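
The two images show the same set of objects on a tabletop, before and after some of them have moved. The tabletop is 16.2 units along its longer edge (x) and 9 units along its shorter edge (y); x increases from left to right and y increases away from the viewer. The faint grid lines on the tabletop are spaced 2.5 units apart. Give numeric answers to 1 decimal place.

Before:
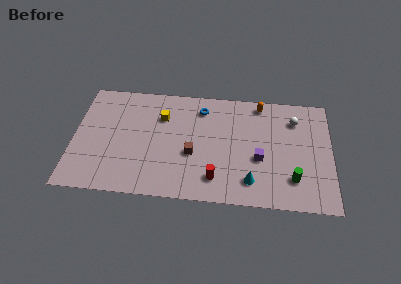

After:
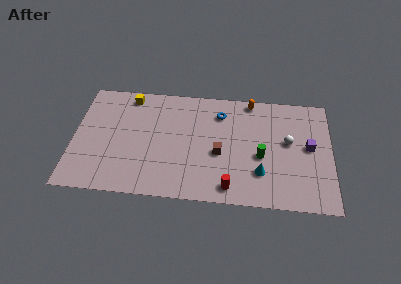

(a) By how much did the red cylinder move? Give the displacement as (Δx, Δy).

(0.9, -0.6)

The red cylinder started near (9.0, 1.8) and ended near (9.9, 1.2).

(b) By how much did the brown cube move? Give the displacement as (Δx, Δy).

(1.7, 0.2)

The brown cube was at about (7.5, 3.6) and moved to about (9.2, 3.8).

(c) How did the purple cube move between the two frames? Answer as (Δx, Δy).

(3.1, 1.2)

The purple cube started near (11.7, 3.6) and ended near (14.8, 4.8).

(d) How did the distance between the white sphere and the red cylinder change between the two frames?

-1.8

Before: roughly 7.1 units apart; after: 5.3. That's 1.8 units closer together.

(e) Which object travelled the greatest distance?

the purple cube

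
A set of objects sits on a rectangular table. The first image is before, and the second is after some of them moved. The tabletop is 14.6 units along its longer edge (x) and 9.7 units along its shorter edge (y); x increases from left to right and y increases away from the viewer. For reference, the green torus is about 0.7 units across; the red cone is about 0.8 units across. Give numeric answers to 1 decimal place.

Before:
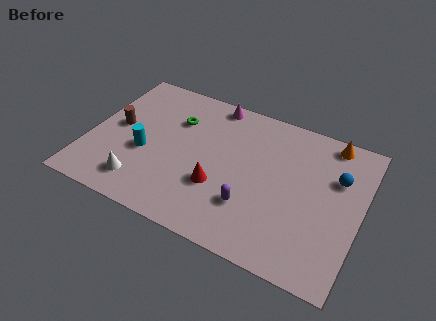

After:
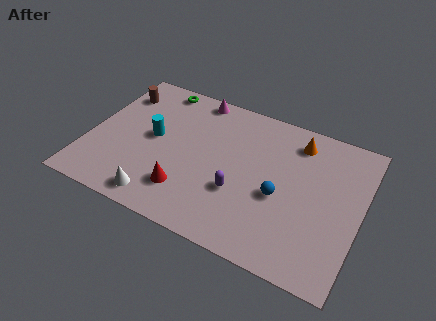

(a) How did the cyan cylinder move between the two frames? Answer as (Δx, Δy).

(0.3, 1.2)

The cyan cylinder started near (3.1, 3.9) and ended near (3.4, 5.1).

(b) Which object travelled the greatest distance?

the blue sphere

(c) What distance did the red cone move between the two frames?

1.9

The red cone was near (7.2, 3.3) before and (5.6, 2.3) after, so it travelled √(1.6² + 1.0²) ≈ 1.9 units.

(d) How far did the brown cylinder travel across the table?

2.4

The brown cylinder was near (1.4, 5.1) before and (1.1, 7.5) after, so it travelled √(0.3² + 2.4²) ≈ 2.4 units.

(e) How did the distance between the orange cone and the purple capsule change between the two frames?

-1.6

They were about 6.9 units apart before and 5.3 after — 1.6 units closer together.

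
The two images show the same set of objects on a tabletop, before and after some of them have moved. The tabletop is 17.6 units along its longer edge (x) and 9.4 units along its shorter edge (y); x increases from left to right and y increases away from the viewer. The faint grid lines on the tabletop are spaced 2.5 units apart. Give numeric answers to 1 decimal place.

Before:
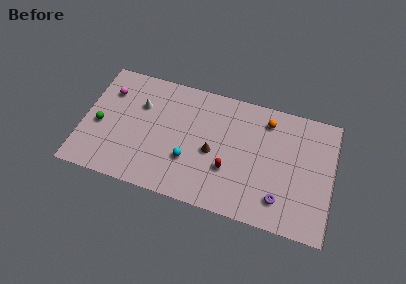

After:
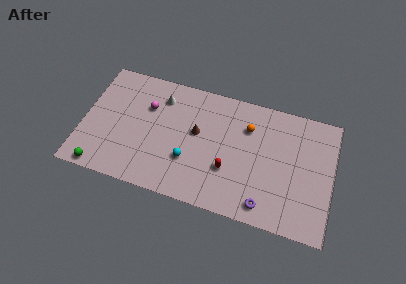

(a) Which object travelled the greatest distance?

the green sphere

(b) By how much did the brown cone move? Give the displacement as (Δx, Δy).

(-1.2, 1.2)

The brown cone was at about (9.2, 4.2) and moved to about (8.0, 5.4).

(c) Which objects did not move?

the cyan sphere and the red capsule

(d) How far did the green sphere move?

3.3

The green sphere moved from about (1.2, 4.1) to (1.6, 0.8), a distance of √(0.4² + 3.3²) ≈ 3.3.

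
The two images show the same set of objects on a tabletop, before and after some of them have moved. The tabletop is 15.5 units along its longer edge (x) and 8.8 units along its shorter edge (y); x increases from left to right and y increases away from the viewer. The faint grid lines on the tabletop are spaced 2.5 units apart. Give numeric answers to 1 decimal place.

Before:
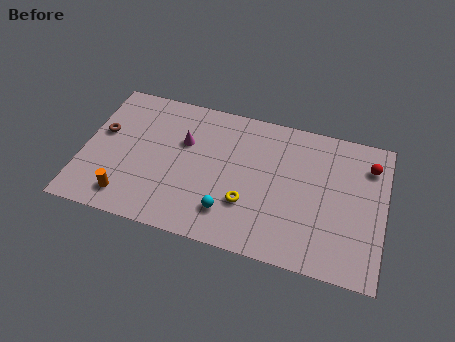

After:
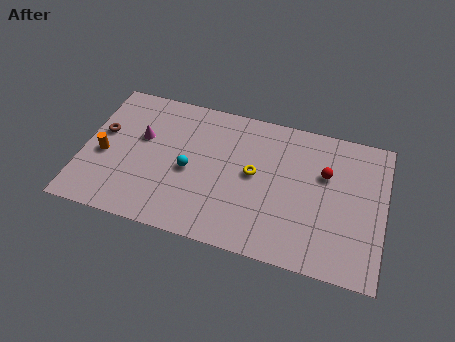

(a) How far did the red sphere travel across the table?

2.5

The red sphere moved from about (14.6, 6.8) to (12.4, 5.7), a distance of √(2.2² + 1.1²) ≈ 2.5.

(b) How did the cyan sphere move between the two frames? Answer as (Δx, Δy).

(-2.2, 2.0)

The cyan sphere was at about (7.7, 2.0) and moved to about (5.5, 4.0).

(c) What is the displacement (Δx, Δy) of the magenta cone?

(-2.2, -0.3)

The magenta cone started near (5.1, 5.7) and ended near (2.9, 5.4).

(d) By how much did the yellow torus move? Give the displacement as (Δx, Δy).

(0.2, 1.9)

The yellow torus started near (8.6, 2.8) and ended near (8.8, 4.7).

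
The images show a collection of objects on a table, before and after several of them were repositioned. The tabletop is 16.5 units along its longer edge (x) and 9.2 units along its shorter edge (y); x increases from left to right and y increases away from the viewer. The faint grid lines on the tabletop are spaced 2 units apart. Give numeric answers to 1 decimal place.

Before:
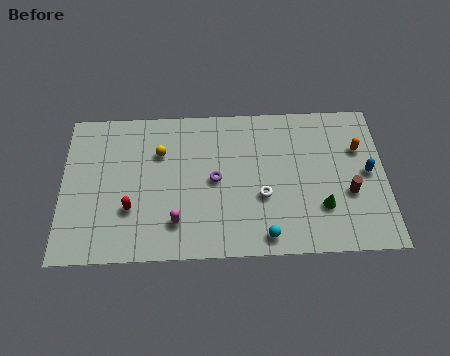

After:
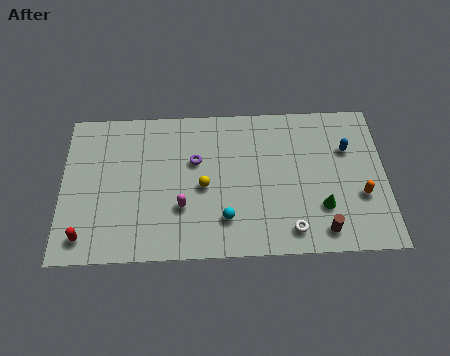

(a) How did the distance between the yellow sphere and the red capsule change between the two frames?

+2.9

Before: roughly 3.7 units apart; after: 6.6. That's 2.9 units further apart.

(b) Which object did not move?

the green cone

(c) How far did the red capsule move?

2.8

The red capsule moved from about (3.5, 3.0) to (1.2, 1.4), a distance of √(2.3² + 1.6²) ≈ 2.8.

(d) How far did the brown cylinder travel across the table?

2.6

The brown cylinder was near (14.6, 3.5) before and (13.2, 1.3) after, so it travelled √(1.4² + 2.2²) ≈ 2.6 units.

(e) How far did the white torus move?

2.5

From (10.2, 3.5) to (11.6, 1.4), the white torus covered √(1.4² + 2.1²) ≈ 2.5 units.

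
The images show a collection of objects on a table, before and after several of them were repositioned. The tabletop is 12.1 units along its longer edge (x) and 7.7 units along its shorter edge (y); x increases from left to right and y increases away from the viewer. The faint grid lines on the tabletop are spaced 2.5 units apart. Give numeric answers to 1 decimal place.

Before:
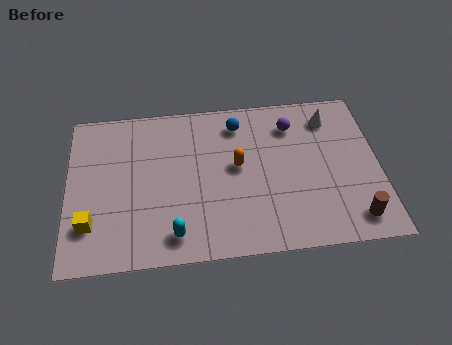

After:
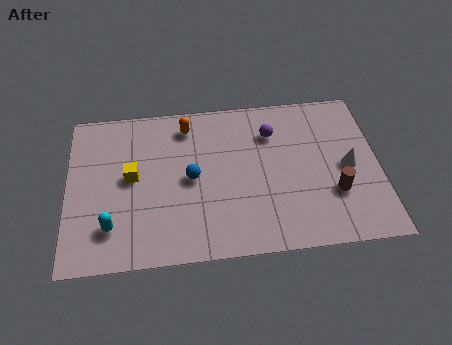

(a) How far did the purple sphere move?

0.9

The purple sphere was near (8.8, 6.0) before and (8.0, 5.7) after, so it travelled √(0.8² + 0.3²) ≈ 0.9 units.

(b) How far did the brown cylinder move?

1.5

From (11.0, 1.2) to (10.3, 2.5), the brown cylinder covered √(0.7² + 1.3²) ≈ 1.5 units.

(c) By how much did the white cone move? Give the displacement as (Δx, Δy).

(0.6, -2.5)

The white cone started near (10.3, 6.2) and ended near (10.9, 3.7).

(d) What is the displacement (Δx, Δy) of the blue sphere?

(-1.9, -2.5)

The blue sphere was at about (6.7, 6.3) and moved to about (4.8, 3.8).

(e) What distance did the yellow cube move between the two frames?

2.6

From (0.9, 2.0) to (2.5, 4.1), the yellow cube covered √(1.6² + 2.1²) ≈ 2.6 units.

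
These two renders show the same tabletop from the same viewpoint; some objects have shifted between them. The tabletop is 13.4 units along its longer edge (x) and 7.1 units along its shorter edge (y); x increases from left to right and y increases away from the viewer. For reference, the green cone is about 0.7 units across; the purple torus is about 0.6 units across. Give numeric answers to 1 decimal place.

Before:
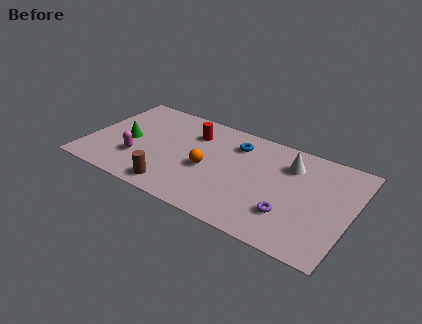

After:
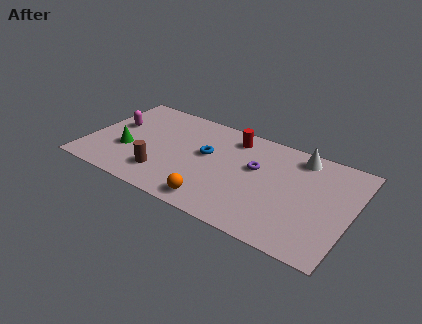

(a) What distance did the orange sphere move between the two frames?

2.2

The orange sphere moved from about (6.2, 3.1) to (6.9, 1.0), a distance of √(0.7² + 2.1²) ≈ 2.2.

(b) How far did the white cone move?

0.9

From (10.1, 5.3) to (10.5, 6.1), the white cone covered √(0.4² + 0.8²) ≈ 0.9 units.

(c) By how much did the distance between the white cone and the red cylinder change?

-1.6

The distance was about 5.0 in the first image and 3.4 in the second, so they moved 1.6 units closer together.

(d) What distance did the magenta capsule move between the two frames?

2.5

The magenta capsule was near (2.7, 2.2) before and (1.2, 4.2) after, so it travelled √(1.5² + 2.0²) ≈ 2.5 units.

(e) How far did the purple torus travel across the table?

3.0

The purple torus moved from about (10.5, 2.0) to (8.5, 4.3), a distance of √(2.0² + 2.3²) ≈ 3.0.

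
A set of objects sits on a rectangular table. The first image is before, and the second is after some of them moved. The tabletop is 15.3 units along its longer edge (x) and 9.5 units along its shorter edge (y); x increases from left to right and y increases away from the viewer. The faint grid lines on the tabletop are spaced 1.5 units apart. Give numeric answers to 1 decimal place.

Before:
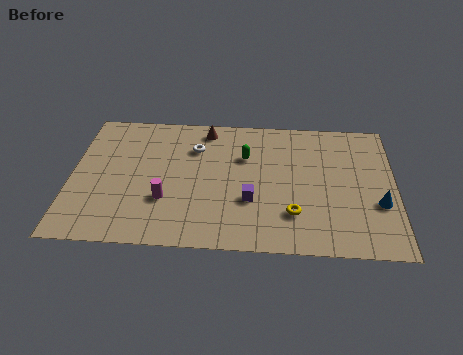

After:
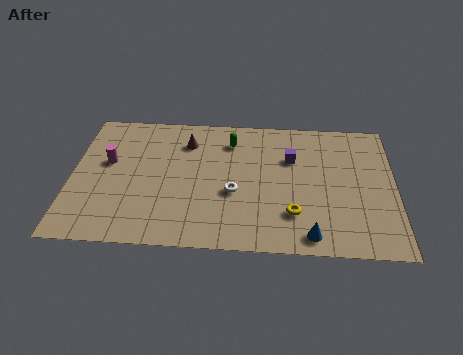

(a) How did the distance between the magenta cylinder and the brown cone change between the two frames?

-1.4

Before: roughly 5.5 units apart; after: 4.1. That's 1.4 units closer together.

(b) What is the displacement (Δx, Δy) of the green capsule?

(-0.7, 1.1)

From the two frames, the green capsule sits at roughly (8.2, 6.4) before and (7.5, 7.5) after.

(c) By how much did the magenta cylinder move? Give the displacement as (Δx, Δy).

(-2.8, 2.5)

From the two frames, the magenta cylinder sits at roughly (4.5, 3.1) before and (1.7, 5.6) after.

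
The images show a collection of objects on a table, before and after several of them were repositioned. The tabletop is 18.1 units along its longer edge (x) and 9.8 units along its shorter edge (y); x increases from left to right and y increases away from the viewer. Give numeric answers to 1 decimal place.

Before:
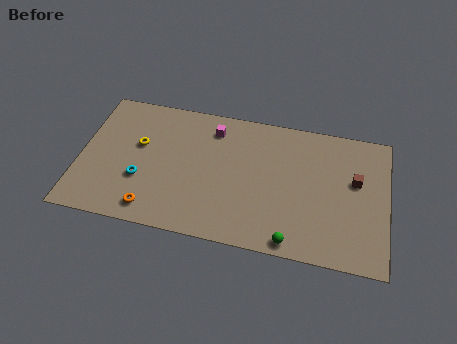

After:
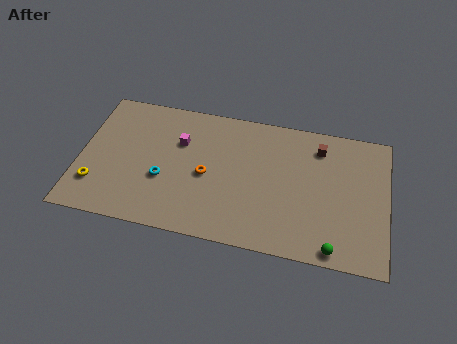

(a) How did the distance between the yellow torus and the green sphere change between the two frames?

+3.5

They were about 10.6 units apart before and 14.1 after — 3.5 units further apart.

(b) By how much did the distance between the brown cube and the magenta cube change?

-0.5

Before: roughly 8.8 units apart; after: 8.3. That's 0.5 units closer together.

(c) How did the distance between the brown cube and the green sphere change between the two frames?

+1.0

Before: roughly 6.1 units apart; after: 7.1. That's 1.0 units further apart.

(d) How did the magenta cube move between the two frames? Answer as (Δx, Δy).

(-1.9, -1.4)

From the two frames, the magenta cube sits at roughly (7.7, 8.0) before and (5.8, 6.6) after.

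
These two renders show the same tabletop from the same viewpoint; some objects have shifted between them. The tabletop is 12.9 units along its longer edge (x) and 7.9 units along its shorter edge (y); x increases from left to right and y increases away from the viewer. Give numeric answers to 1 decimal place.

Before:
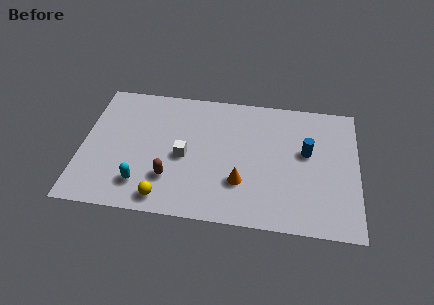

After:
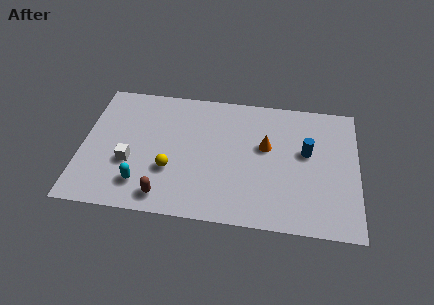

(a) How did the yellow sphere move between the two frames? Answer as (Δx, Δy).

(0.2, 1.7)

From the two frames, the yellow sphere sits at roughly (4.0, 1.0) before and (4.2, 2.7) after.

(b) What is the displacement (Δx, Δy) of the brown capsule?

(-0.2, -1.1)

The brown capsule started near (4.2, 2.2) and ended near (4.0, 1.1).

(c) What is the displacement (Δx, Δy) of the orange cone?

(1.1, 2.3)

The orange cone was at about (7.5, 2.4) and moved to about (8.6, 4.7).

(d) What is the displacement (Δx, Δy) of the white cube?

(-2.5, -0.7)

The white cube was at about (4.8, 3.6) and moved to about (2.3, 2.9).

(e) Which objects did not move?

the cyan capsule and the blue cylinder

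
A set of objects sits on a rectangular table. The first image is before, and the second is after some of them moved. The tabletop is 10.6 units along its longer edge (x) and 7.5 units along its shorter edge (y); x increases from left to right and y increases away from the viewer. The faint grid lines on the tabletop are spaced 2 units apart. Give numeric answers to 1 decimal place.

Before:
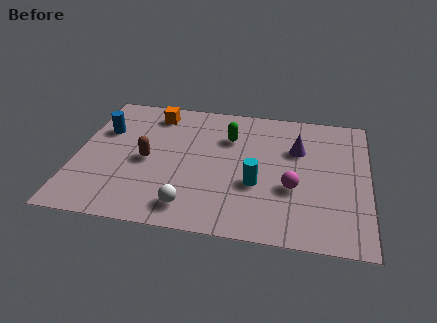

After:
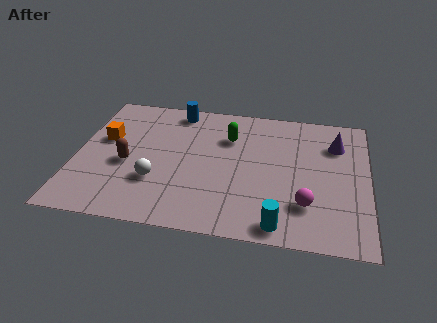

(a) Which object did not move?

the green capsule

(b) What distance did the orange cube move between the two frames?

2.5

From (2.7, 6.3) to (1.0, 4.5), the orange cube covered √(1.7² + 1.8²) ≈ 2.5 units.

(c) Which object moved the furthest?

the blue cylinder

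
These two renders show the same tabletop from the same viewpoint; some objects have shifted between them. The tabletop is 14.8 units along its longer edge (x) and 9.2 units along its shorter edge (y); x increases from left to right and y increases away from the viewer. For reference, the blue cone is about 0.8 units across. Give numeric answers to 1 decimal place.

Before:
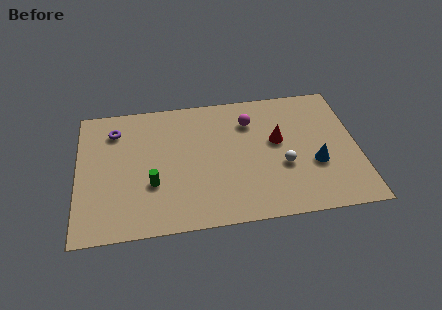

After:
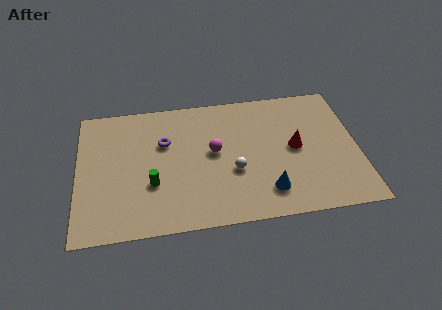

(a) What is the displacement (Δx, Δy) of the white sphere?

(-2.6, 0.0)

The white sphere was at about (10.8, 3.5) and moved to about (8.2, 3.5).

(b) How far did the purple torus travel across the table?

2.9

The purple torus moved from about (2.0, 7.2) to (4.6, 6.0), a distance of √(2.6² + 1.2²) ≈ 2.9.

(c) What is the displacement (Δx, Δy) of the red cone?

(0.9, -0.6)

The red cone was at about (10.6, 5.3) and moved to about (11.5, 4.7).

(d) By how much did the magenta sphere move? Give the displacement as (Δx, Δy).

(-2.0, -1.9)

The magenta sphere was at about (9.2, 6.9) and moved to about (7.2, 5.0).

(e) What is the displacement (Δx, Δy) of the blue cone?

(-2.6, -1.5)

From the two frames, the blue cone sits at roughly (12.5, 3.4) before and (9.9, 1.9) after.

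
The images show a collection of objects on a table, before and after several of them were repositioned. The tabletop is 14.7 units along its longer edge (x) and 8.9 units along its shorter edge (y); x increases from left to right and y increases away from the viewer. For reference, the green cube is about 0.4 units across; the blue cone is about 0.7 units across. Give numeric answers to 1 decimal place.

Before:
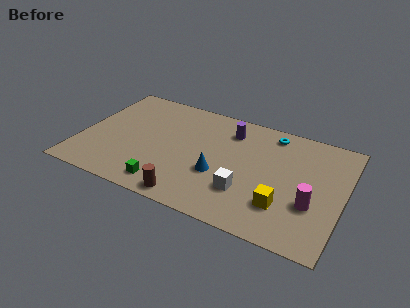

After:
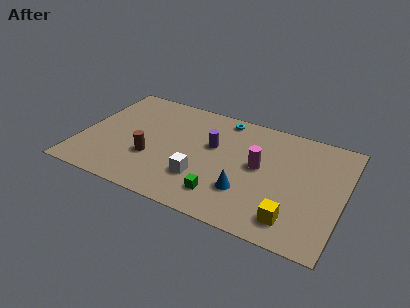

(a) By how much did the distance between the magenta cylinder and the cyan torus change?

-1.4

The distance was about 5.3 in the first image and 3.9 in the second, so they moved 1.4 units closer together.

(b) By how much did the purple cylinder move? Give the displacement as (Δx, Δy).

(-0.8, -1.6)

The purple cylinder started near (8.1, 7.0) and ended near (7.3, 5.4).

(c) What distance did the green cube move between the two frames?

3.1

The green cube was near (5.2, 1.3) before and (8.3, 1.8) after, so it travelled √(3.1² + 0.5²) ≈ 3.1 units.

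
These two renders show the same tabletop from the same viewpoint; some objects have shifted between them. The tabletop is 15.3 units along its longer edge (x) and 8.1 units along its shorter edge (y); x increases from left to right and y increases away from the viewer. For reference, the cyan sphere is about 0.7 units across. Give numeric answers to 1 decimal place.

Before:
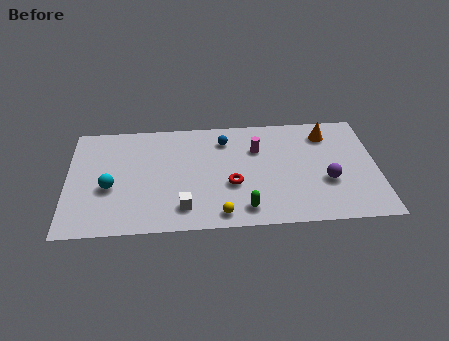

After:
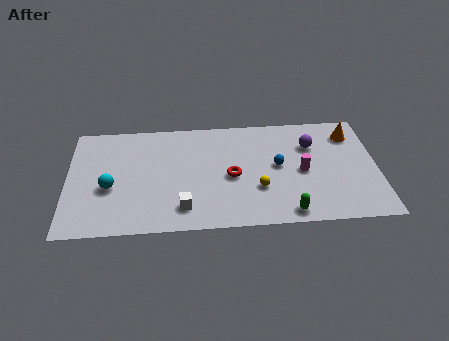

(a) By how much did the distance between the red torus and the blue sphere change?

-0.9

They were about 3.3 units apart before and 2.4 after — 0.9 units closer together.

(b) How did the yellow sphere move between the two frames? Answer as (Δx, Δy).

(1.9, 1.7)

The yellow sphere started near (7.5, 1.0) and ended near (9.4, 2.7).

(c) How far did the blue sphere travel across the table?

3.3

The blue sphere was near (7.8, 6.4) before and (10.4, 4.3) after, so it travelled √(2.6² + 2.1²) ≈ 3.3 units.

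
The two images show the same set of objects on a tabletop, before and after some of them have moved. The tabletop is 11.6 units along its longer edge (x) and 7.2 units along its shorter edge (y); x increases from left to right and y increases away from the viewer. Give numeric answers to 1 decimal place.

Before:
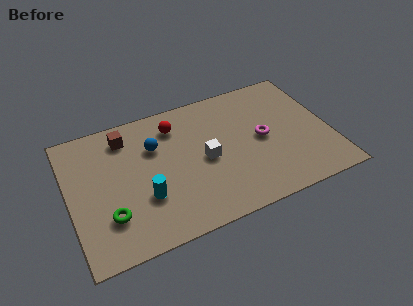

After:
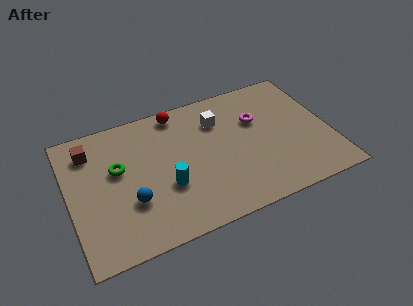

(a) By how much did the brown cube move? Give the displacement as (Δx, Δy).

(-1.6, -0.2)

The brown cube started near (2.7, 5.9) and ended near (1.1, 5.7).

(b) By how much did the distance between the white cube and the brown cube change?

+1.6

Before: roughly 4.1 units apart; after: 5.7. That's 1.6 units further apart.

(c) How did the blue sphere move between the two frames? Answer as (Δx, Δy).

(-1.3, -2.5)

The blue sphere was at about (3.9, 4.9) and moved to about (2.6, 2.4).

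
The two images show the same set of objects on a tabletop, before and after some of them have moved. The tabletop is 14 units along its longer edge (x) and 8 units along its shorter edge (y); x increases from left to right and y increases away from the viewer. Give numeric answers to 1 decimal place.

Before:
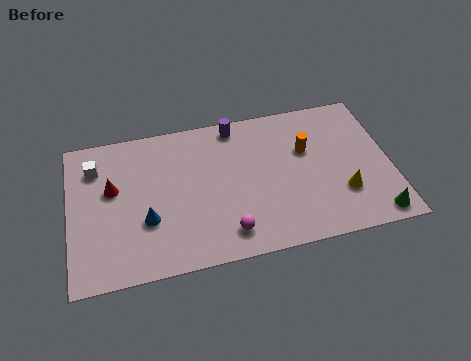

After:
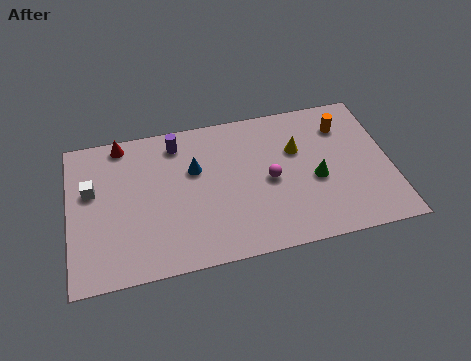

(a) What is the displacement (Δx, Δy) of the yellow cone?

(-1.8, 2.8)

The yellow cone started near (11.8, 2.4) and ended near (10.0, 5.2).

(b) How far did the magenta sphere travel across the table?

3.1

From (6.7, 1.4) to (8.7, 3.8), the magenta sphere covered √(2.0² + 2.4²) ≈ 3.1 units.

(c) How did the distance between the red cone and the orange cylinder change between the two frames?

+1.3

The distance was about 8.5 in the first image and 9.8 in the second, so they moved 1.3 units further apart.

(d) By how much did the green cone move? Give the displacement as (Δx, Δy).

(-2.4, 2.5)

From the two frames, the green cone sits at roughly (13.1, 0.9) before and (10.7, 3.4) after.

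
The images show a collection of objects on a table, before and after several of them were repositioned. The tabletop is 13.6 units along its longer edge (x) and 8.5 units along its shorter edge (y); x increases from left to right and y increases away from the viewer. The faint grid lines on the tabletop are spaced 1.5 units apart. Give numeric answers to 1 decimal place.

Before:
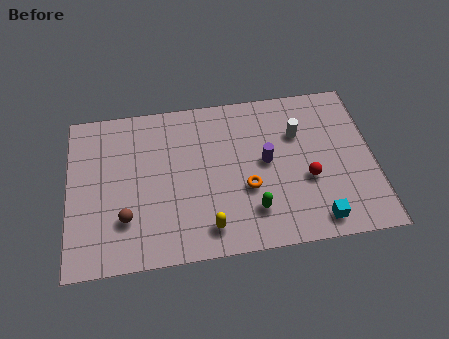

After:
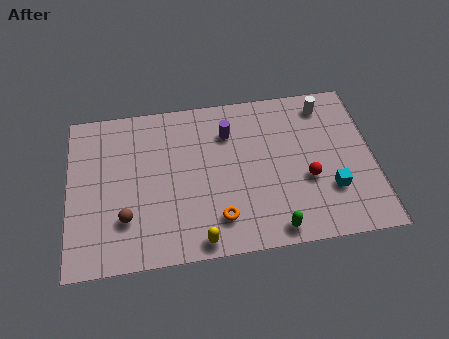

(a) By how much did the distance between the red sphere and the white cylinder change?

+1.5

They were about 2.5 units apart before and 4.0 after — 1.5 units further apart.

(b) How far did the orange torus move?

1.9

The orange torus moved from about (7.9, 3.2) to (6.6, 1.8), a distance of √(1.3² + 1.4²) ≈ 1.9.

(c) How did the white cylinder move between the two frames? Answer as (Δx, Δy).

(1.3, 1.4)

The white cylinder was at about (10.3, 5.8) and moved to about (11.6, 7.2).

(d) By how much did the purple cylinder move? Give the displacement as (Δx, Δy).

(-1.6, 1.8)

From the two frames, the purple cylinder sits at roughly (8.8, 4.5) before and (7.2, 6.3) after.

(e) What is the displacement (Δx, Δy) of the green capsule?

(0.9, -1.1)

From the two frames, the green capsule sits at roughly (8.1, 2.0) before and (9.0, 0.9) after.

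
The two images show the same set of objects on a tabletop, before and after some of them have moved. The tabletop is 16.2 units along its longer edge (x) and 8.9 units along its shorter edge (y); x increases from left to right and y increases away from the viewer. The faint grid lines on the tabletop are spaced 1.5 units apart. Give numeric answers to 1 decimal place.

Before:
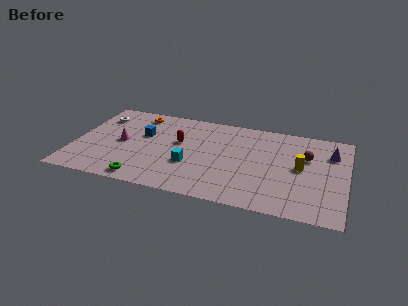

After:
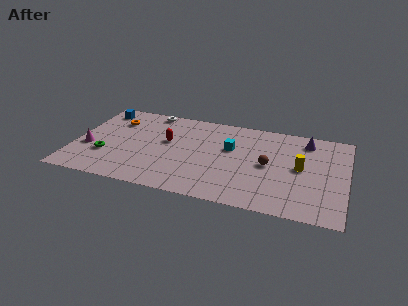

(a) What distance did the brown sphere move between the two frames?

2.6

The brown sphere moved from about (13.8, 5.8) to (11.6, 4.4), a distance of √(2.2² + 1.4²) ≈ 2.6.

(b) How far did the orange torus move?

1.6

The orange torus moved from about (3.5, 7.6) to (2.2, 6.6), a distance of √(1.3² + 1.0²) ≈ 1.6.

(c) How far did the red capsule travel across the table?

0.7

From (6.2, 5.3) to (5.5, 5.2), the red capsule covered √(0.7² + 0.1²) ≈ 0.7 units.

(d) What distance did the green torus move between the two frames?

3.1

From (4.4, 1.0) to (2.0, 2.9), the green torus covered √(2.4² + 1.9²) ≈ 3.1 units.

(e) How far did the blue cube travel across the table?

3.4

From (4.0, 5.5) to (1.2, 7.5), the blue cube covered √(2.8² + 2.0²) ≈ 3.4 units.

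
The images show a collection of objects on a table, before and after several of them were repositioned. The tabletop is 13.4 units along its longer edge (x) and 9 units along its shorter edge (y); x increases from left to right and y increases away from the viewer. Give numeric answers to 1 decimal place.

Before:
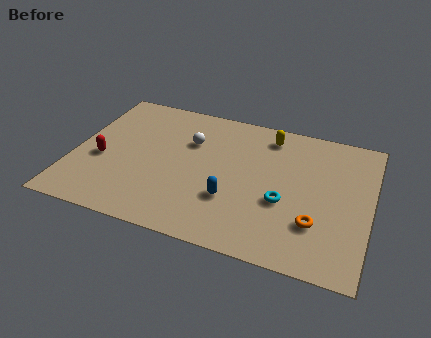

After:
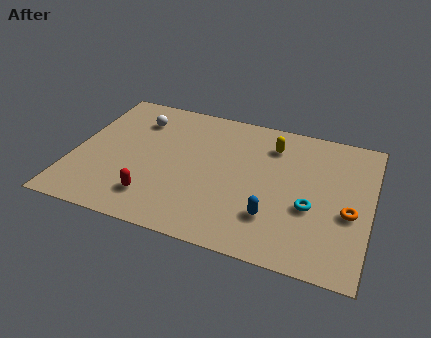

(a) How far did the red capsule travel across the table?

3.2

From (1.3, 3.7) to (3.9, 1.9), the red capsule covered √(2.6² + 1.8²) ≈ 3.2 units.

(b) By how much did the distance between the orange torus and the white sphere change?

+3.5

The distance was about 6.9 in the first image and 10.4 in the second, so they moved 3.5 units further apart.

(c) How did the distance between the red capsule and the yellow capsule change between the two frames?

-1.2

The distance was about 8.3 in the first image and 7.1 in the second, so they moved 1.2 units closer together.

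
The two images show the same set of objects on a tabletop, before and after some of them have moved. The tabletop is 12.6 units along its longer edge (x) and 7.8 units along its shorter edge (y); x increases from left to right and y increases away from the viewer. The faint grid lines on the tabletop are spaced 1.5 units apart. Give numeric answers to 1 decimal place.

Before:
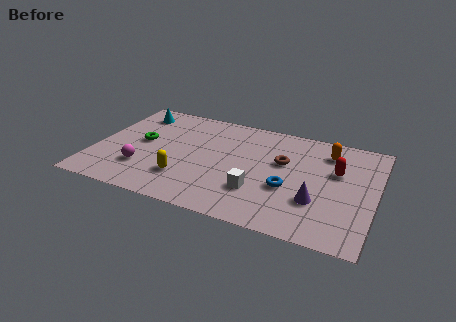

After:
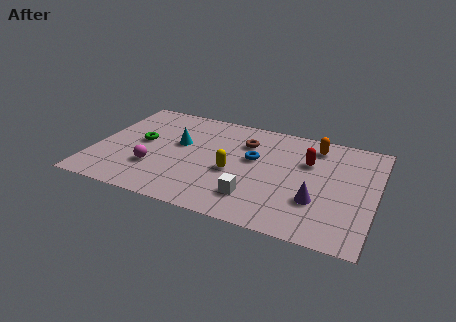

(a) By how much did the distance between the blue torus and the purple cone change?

+2.3

They were about 1.4 units apart before and 3.7 after — 2.3 units further apart.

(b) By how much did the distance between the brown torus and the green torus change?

-1.6

Before: roughly 6.4 units apart; after: 4.8. That's 1.6 units closer together.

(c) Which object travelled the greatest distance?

the cyan cone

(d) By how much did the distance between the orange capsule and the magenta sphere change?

-0.9

The distance was about 8.9 in the first image and 8.0 in the second, so they moved 0.9 units closer together.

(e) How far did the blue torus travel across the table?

2.3

The blue torus was near (8.8, 3.0) before and (7.1, 4.6) after, so it travelled √(1.7² + 1.6²) ≈ 2.3 units.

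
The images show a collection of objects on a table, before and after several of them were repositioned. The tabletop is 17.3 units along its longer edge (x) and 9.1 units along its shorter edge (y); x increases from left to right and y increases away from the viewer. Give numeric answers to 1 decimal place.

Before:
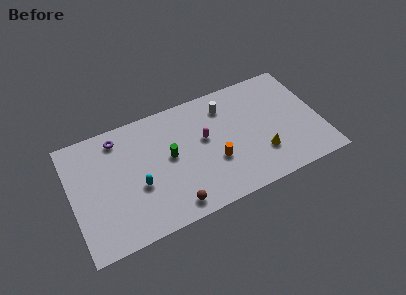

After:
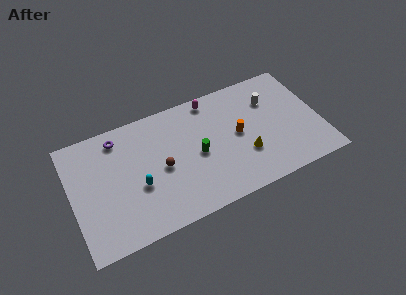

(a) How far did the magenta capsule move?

2.9

The magenta capsule moved from about (9.3, 5.3) to (10.1, 8.1), a distance of √(0.8² + 2.8²) ≈ 2.9.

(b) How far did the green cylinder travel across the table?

2.0

The green cylinder was near (6.8, 4.9) before and (8.7, 4.3) after, so it travelled √(1.9² + 0.6²) ≈ 2.0 units.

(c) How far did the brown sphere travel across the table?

3.1

From (6.6, 1.2) to (6.2, 4.3), the brown sphere covered √(0.4² + 3.1²) ≈ 3.1 units.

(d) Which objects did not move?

the cyan capsule and the purple torus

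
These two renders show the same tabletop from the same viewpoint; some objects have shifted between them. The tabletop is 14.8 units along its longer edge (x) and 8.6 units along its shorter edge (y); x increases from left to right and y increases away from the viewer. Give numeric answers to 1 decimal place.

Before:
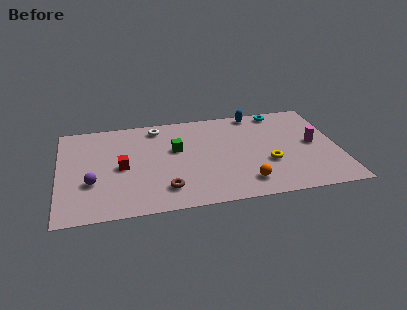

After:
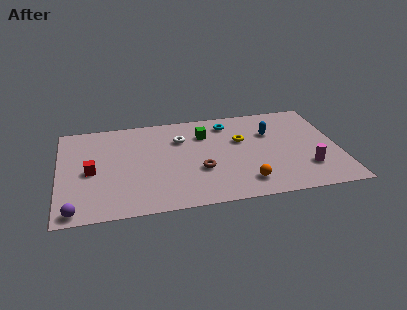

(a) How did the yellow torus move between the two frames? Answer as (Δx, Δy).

(-1.3, 2.3)

The yellow torus was at about (11.0, 3.1) and moved to about (9.7, 5.4).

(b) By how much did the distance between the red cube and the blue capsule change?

+1.6

The distance was about 8.2 in the first image and 9.8 in the second, so they moved 1.6 units further apart.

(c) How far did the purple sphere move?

2.4

The purple sphere moved from about (1.7, 3.0) to (0.8, 0.8), a distance of √(0.9² + 2.2²) ≈ 2.4.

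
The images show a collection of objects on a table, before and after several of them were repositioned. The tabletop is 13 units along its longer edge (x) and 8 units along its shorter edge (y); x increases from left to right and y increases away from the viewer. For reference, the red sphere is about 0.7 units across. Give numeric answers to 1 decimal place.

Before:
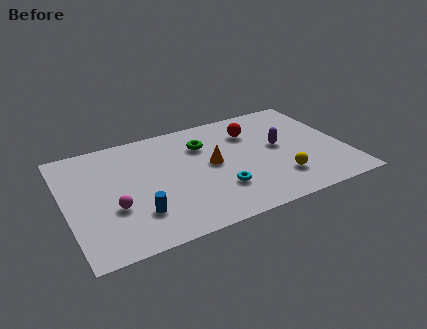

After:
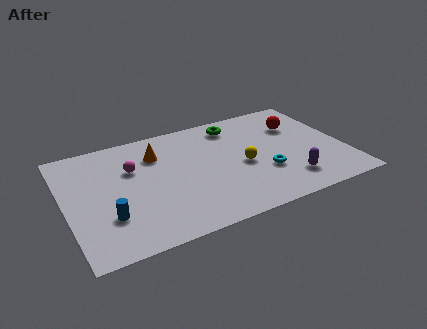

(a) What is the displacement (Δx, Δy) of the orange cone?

(-2.4, 1.7)

The orange cone was at about (6.8, 4.2) and moved to about (4.4, 5.9).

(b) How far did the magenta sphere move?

2.6

From (2.1, 2.9) to (3.2, 5.3), the magenta sphere covered √(1.1² + 2.4²) ≈ 2.6 units.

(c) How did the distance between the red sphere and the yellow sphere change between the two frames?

-0.5

Before: roughly 4.0 units apart; after: 3.5. That's 0.5 units closer together.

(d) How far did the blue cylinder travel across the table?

1.3

The blue cylinder moved from about (3.1, 2.1) to (1.8, 2.4), a distance of √(1.3² + 0.3²) ≈ 1.3.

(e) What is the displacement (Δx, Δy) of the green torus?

(1.6, 0.9)

The green torus started near (6.6, 5.8) and ended near (8.2, 6.7).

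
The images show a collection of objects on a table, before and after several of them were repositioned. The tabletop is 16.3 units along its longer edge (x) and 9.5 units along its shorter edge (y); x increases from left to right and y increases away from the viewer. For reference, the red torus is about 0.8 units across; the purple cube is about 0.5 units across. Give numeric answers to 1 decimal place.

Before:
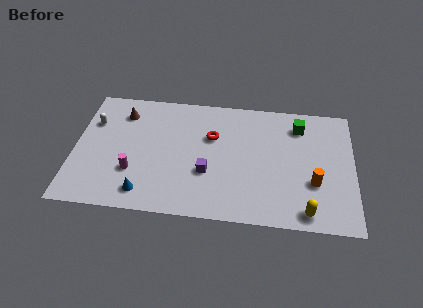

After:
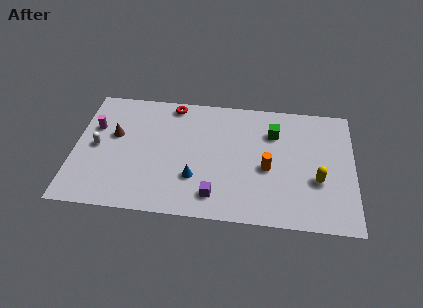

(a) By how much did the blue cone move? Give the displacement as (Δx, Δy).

(2.9, 1.4)

From the two frames, the blue cone sits at roughly (4.2, 1.5) before and (7.1, 2.9) after.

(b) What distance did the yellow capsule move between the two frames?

2.5

The yellow capsule was near (13.6, 1.1) before and (14.2, 3.5) after, so it travelled √(0.6² + 2.4²) ≈ 2.5 units.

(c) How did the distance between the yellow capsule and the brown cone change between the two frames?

-0.5

The distance was about 12.6 in the first image and 12.1 in the second, so they moved 0.5 units closer together.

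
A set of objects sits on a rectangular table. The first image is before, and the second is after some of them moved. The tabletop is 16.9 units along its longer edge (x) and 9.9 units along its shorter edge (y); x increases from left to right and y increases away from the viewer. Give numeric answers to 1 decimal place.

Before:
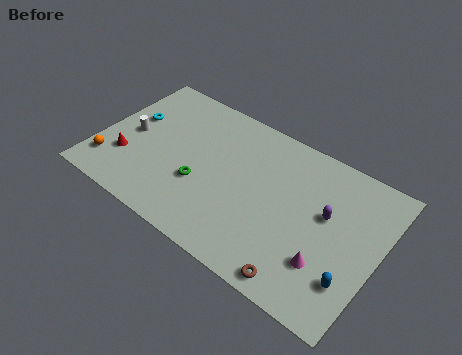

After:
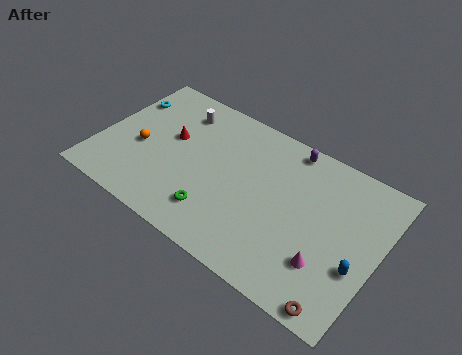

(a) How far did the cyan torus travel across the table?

1.4

The cyan torus was near (1.6, 6.0) before and (0.9, 7.2) after, so it travelled √(0.7² + 1.2²) ≈ 1.4 units.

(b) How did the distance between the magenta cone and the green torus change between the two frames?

-1.2

The distance was about 7.8 in the first image and 6.6 in the second, so they moved 1.2 units closer together.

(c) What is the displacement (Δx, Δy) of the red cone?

(2.2, 2.8)

From the two frames, the red cone sits at roughly (1.9, 3.0) before and (4.1, 5.8) after.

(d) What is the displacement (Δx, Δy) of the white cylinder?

(2.4, 3.1)

The white cylinder started near (1.8, 4.8) and ended near (4.2, 7.9).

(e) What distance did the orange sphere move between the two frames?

2.6

The orange sphere was near (1.0, 2.1) before and (2.5, 4.2) after, so it travelled √(1.5² + 2.1²) ≈ 2.6 units.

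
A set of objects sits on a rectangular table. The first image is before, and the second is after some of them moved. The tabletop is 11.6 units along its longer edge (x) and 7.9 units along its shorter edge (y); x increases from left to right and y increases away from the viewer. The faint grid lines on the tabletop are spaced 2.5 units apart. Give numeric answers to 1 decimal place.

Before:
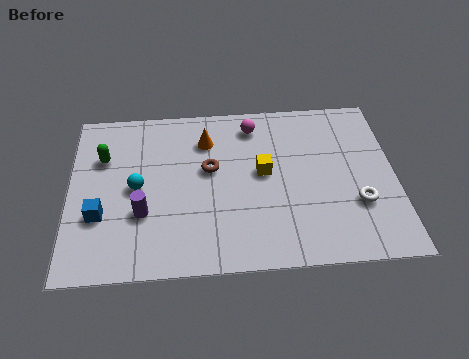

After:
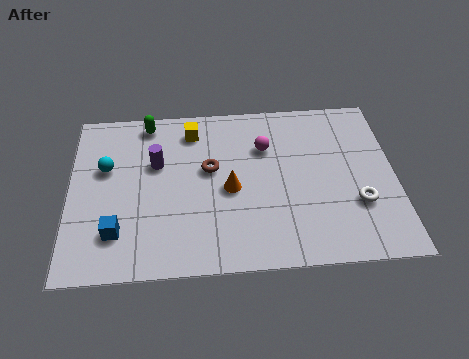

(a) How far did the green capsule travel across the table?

2.3

The green capsule was near (1.2, 5.4) before and (2.8, 7.0) after, so it travelled √(1.6² + 1.6²) ≈ 2.3 units.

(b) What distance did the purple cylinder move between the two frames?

2.4

From (2.6, 2.7) to (3.1, 5.0), the purple cylinder covered √(0.5² + 2.3²) ≈ 2.4 units.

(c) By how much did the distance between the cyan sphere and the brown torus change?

+1.0

They were about 2.7 units apart before and 3.7 after — 1.0 units further apart.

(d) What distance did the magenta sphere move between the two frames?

1.2

The magenta sphere moved from about (6.6, 6.6) to (7.0, 5.5), a distance of √(0.4² + 1.1²) ≈ 1.2.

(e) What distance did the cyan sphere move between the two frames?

1.5

The cyan sphere was near (2.4, 3.9) before and (1.3, 4.9) after, so it travelled √(1.1² + 1.0²) ≈ 1.5 units.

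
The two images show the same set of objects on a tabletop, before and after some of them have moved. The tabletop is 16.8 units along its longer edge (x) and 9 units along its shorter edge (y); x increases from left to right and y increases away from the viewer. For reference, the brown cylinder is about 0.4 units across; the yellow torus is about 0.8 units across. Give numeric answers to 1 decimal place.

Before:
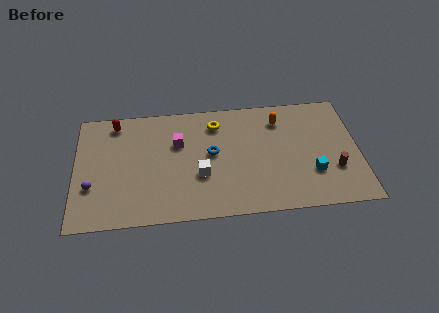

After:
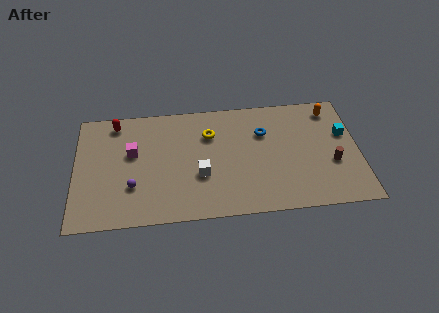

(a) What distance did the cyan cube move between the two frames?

3.4

The cyan cube moved from about (14.0, 2.8) to (16.0, 5.6), a distance of √(2.0² + 2.8²) ≈ 3.4.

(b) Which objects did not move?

the red capsule and the white cube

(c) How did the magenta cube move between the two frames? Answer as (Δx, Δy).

(-2.7, -0.5)

The magenta cube started near (6.1, 5.9) and ended near (3.4, 5.4).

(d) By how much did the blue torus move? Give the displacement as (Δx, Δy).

(3.1, 1.3)

The blue torus started near (8.1, 4.9) and ended near (11.2, 6.2).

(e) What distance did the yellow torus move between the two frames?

0.9

From (8.4, 7.2) to (8.0, 6.4), the yellow torus covered √(0.4² + 0.8²) ≈ 0.9 units.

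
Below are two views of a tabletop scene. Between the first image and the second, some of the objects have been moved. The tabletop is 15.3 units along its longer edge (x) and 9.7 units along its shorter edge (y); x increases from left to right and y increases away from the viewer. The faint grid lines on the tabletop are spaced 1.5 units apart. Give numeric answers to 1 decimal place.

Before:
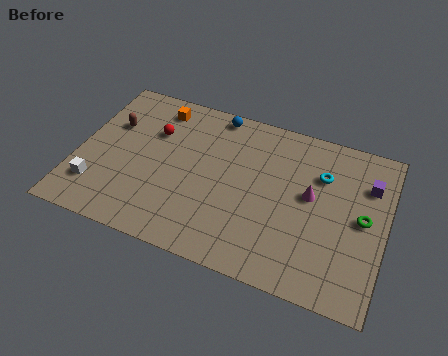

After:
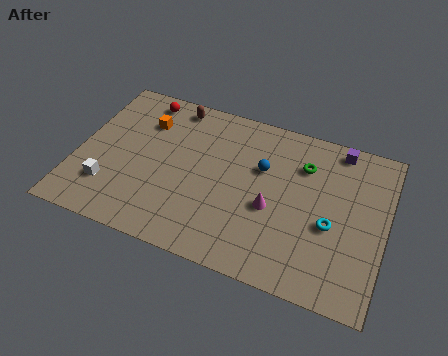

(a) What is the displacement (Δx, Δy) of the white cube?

(0.6, 0.2)

The white cube was at about (1.2, 2.3) and moved to about (1.8, 2.5).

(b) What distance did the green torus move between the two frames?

3.8

The green torus moved from about (14.2, 4.9) to (11.1, 7.1), a distance of √(3.1² + 2.2²) ≈ 3.8.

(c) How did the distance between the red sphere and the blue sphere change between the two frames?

+3.1

They were about 3.6 units apart before and 6.7 after — 3.1 units further apart.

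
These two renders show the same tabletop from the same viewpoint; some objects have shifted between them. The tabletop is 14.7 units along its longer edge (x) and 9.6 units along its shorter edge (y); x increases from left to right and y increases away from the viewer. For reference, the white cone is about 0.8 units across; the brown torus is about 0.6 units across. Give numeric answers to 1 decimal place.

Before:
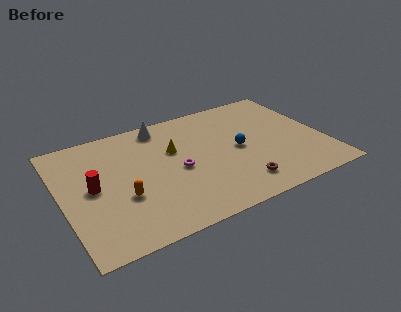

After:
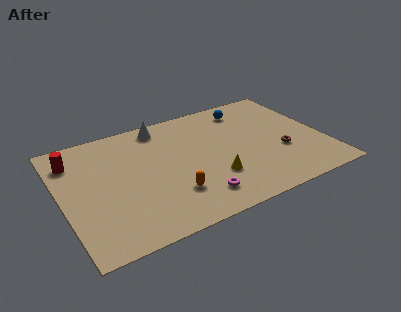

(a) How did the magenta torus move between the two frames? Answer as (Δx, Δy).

(0.7, -2.6)

The magenta torus was at about (6.4, 4.4) and moved to about (7.1, 1.8).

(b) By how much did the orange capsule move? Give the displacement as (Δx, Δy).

(2.6, -0.9)

From the two frames, the orange capsule sits at roughly (3.2, 3.5) before and (5.8, 2.6) after.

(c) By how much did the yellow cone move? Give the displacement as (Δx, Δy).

(1.8, -3.2)

From the two frames, the yellow cone sits at roughly (6.4, 6.1) before and (8.2, 2.9) after.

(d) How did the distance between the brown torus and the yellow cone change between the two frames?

-1.3

The distance was about 5.3 in the first image and 4.0 in the second, so they moved 1.3 units closer together.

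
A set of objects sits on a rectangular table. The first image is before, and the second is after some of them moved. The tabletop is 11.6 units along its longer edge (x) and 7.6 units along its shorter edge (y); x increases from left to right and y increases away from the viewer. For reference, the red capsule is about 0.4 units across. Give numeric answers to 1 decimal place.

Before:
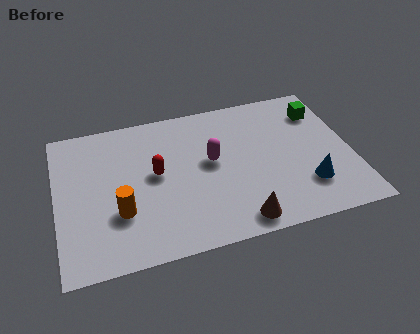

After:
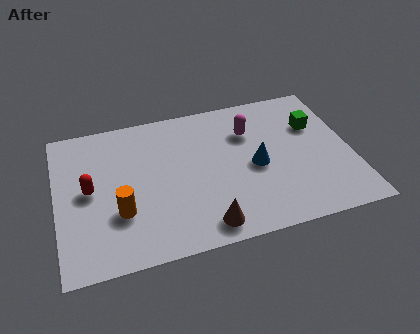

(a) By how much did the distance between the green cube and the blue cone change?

-0.9

They were about 3.9 units apart before and 3.0 after — 0.9 units closer together.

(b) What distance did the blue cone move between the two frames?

2.4

The blue cone moved from about (9.7, 2.0) to (7.8, 3.5), a distance of √(1.9² + 1.5²) ≈ 2.4.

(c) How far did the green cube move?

0.8

The green cube was near (10.6, 5.8) before and (10.3, 5.1) after, so it travelled √(0.3² + 0.7²) ≈ 0.8 units.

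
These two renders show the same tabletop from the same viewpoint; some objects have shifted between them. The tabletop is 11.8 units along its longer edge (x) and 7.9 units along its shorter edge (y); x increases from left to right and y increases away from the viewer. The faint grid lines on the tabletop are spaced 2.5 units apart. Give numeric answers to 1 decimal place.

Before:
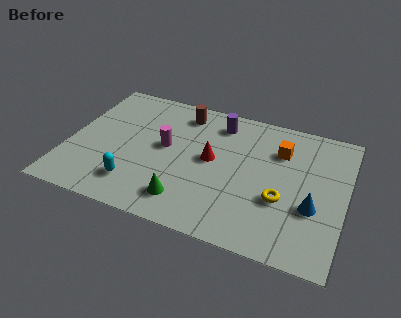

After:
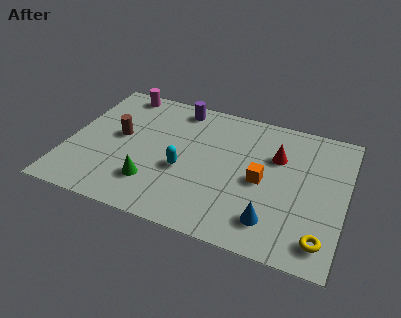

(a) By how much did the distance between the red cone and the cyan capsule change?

+0.4

The distance was about 3.9 in the first image and 4.3 in the second, so they moved 0.4 units further apart.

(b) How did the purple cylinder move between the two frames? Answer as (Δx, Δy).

(-1.8, 0.4)

The purple cylinder was at about (6.2, 6.5) and moved to about (4.4, 6.9).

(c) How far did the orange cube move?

2.1

The orange cube was near (8.9, 5.7) before and (8.3, 3.7) after, so it travelled √(0.6² + 2.0²) ≈ 2.1 units.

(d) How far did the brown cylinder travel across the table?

3.4

From (4.6, 6.6) to (2.1, 4.3), the brown cylinder covered √(2.5² + 2.3²) ≈ 3.4 units.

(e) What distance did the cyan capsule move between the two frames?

2.4

From (3.1, 1.7) to (5.0, 3.2), the cyan capsule covered √(1.9² + 1.5²) ≈ 2.4 units.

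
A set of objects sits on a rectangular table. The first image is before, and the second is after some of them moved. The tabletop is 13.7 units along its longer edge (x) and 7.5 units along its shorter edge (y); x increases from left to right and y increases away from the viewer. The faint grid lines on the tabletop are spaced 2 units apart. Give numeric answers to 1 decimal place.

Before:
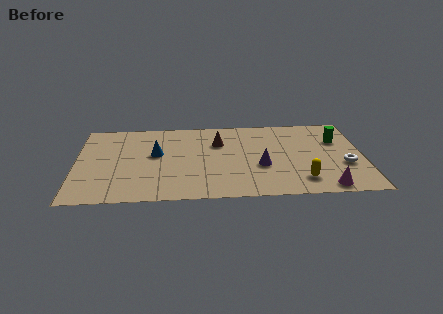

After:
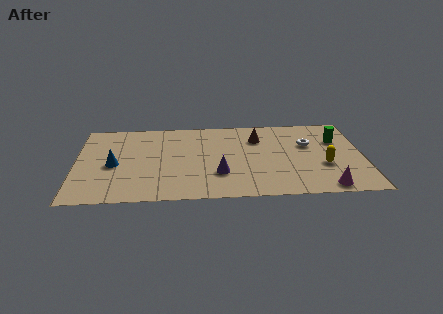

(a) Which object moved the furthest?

the white torus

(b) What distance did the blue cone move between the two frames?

2.2

The blue cone was near (3.8, 4.3) before and (1.8, 3.4) after, so it travelled √(2.0² + 0.9²) ≈ 2.2 units.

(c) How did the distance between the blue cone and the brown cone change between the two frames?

+4.1

They were about 3.1 units apart before and 7.2 after — 4.1 units further apart.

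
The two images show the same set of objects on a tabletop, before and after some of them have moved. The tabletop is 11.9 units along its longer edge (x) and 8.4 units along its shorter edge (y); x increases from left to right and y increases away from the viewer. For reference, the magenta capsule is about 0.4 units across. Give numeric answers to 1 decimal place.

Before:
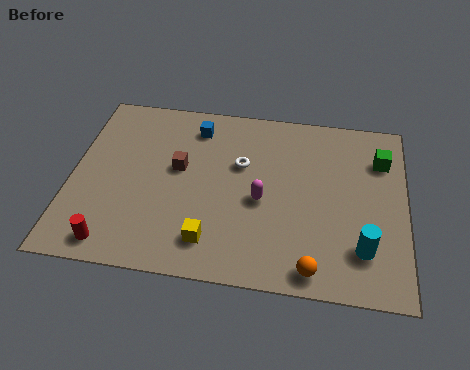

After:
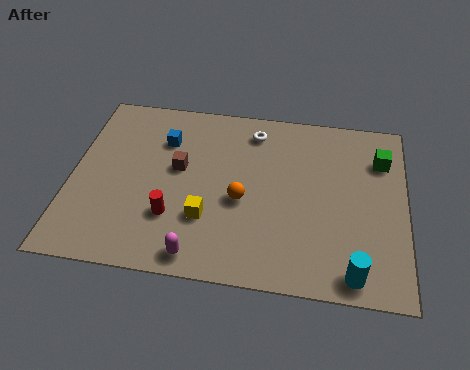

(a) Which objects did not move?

the green cube and the brown cube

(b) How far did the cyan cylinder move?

1.1

The cyan cylinder was near (10.4, 2.0) before and (10.1, 0.9) after, so it travelled √(0.3² + 1.1²) ≈ 1.1 units.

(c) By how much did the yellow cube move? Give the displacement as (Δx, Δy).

(-0.2, 1.0)

The yellow cube started near (5.1, 1.6) and ended near (4.9, 2.6).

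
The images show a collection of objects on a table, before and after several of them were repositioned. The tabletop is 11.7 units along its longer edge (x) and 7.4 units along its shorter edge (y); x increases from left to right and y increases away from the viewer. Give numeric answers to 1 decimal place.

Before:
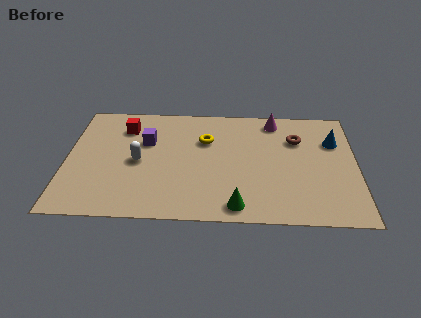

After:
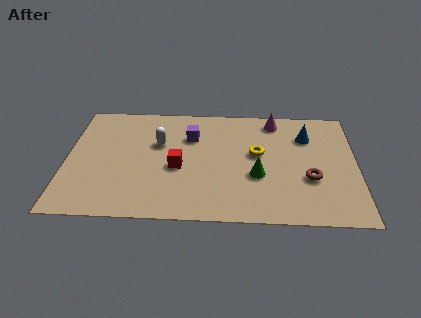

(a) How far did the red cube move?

3.3

The red cube moved from about (2.3, 5.7) to (4.5, 3.2), a distance of √(2.2² + 2.5²) ≈ 3.3.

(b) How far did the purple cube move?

1.8

The purple cube was near (3.2, 4.8) before and (5.0, 5.2) after, so it travelled √(1.8² + 0.4²) ≈ 1.8 units.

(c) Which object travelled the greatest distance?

the red cube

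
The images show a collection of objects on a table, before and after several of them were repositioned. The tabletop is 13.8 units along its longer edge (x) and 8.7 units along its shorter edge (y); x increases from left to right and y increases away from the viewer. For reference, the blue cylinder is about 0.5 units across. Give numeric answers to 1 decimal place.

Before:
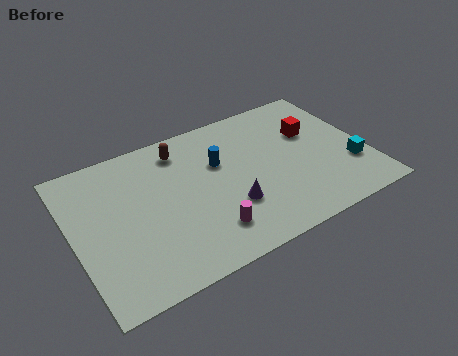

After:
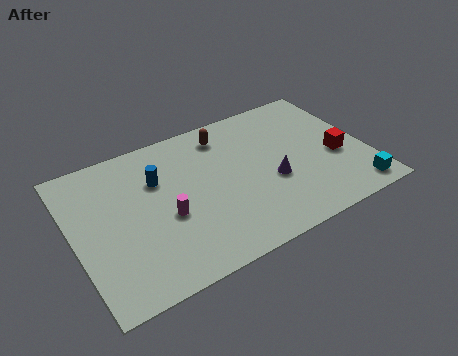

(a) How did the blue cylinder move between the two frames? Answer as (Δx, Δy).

(-2.9, 0.3)

The blue cylinder was at about (7.0, 5.6) and moved to about (4.1, 5.9).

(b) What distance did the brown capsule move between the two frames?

2.1

From (5.4, 7.2) to (7.5, 7.2), the brown capsule covered √(2.1² + 0.0²) ≈ 2.1 units.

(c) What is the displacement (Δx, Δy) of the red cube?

(0.9, -2.0)

From the two frames, the red cube sits at roughly (11.5, 5.6) before and (12.4, 3.6) after.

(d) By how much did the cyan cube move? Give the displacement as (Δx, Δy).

(-0.1, -1.6)

The cyan cube started near (12.9, 2.7) and ended near (12.8, 1.1).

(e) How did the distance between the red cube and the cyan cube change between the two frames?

-0.7

The distance was about 3.2 in the first image and 2.5 in the second, so they moved 0.7 units closer together.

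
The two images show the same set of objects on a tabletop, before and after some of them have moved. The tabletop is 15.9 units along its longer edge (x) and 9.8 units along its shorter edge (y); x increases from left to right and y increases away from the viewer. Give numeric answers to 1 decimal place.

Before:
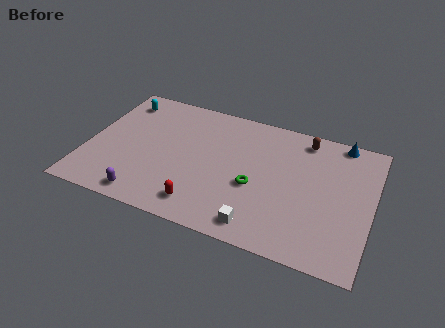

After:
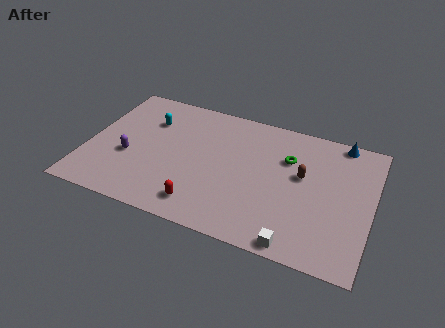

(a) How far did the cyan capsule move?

2.1

The cyan capsule was near (1.4, 8.1) before and (3.2, 7.0) after, so it travelled √(1.8² + 1.1²) ≈ 2.1 units.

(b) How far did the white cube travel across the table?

2.2

The white cube was near (10.0, 1.3) before and (12.1, 0.8) after, so it travelled √(2.1² + 0.5²) ≈ 2.2 units.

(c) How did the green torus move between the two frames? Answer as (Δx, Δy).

(1.6, 2.7)

The green torus was at about (9.5, 4.0) and moved to about (11.1, 6.7).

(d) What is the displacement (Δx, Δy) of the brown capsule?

(0.1, -2.8)

The brown capsule was at about (11.9, 8.5) and moved to about (12.0, 5.7).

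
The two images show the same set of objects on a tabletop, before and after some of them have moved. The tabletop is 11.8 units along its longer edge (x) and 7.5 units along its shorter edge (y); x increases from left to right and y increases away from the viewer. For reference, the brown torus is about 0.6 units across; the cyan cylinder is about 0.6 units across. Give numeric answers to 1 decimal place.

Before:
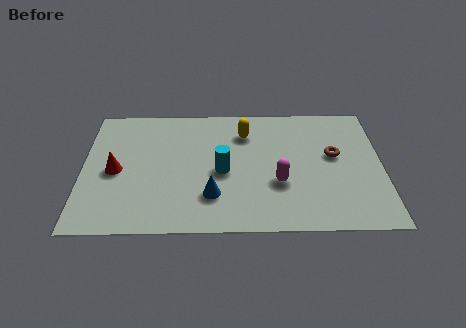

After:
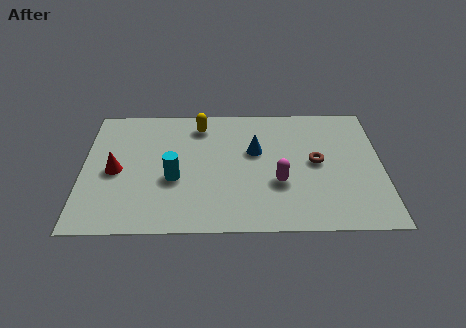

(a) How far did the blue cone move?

3.1

The blue cone was near (5.1, 2.0) before and (6.8, 4.6) after, so it travelled √(1.7² + 2.6²) ≈ 3.1 units.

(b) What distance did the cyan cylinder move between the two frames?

1.9

The cyan cylinder was near (5.5, 3.4) before and (3.6, 3.0) after, so it travelled √(1.9² + 0.4²) ≈ 1.9 units.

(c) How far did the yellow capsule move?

1.9

From (6.4, 5.7) to (4.6, 6.2), the yellow capsule covered √(1.8² + 0.5²) ≈ 1.9 units.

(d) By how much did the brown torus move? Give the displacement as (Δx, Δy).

(-0.7, -0.4)

From the two frames, the brown torus sits at roughly (9.9, 4.3) before and (9.2, 3.9) after.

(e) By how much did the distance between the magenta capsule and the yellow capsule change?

+1.4

The distance was about 3.3 in the first image and 4.7 in the second, so they moved 1.4 units further apart.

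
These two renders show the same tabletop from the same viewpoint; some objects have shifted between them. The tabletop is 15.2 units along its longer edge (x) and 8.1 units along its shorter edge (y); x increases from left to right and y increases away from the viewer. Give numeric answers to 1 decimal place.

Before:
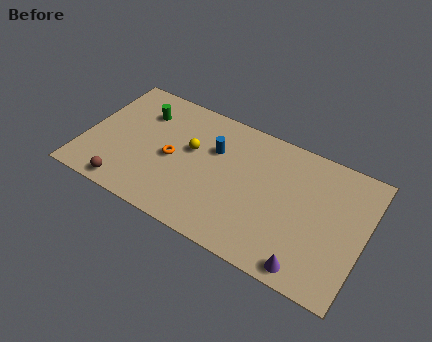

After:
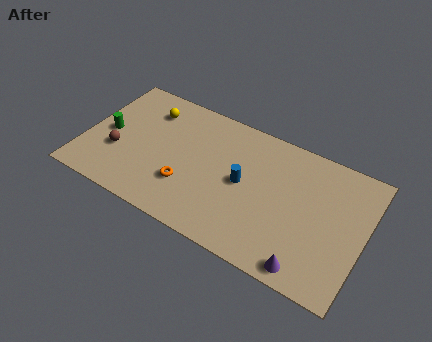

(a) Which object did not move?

the purple cone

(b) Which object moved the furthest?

the yellow sphere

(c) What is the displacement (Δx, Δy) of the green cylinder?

(-1.6, -2.1)

The green cylinder was at about (2.8, 6.0) and moved to about (1.2, 3.9).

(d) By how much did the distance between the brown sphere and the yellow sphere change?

-1.3

They were about 4.9 units apart before and 3.6 after — 1.3 units closer together.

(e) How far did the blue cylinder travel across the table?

2.2

The blue cylinder moved from about (6.9, 5.4) to (8.7, 4.1), a distance of √(1.8² + 1.3²) ≈ 2.2.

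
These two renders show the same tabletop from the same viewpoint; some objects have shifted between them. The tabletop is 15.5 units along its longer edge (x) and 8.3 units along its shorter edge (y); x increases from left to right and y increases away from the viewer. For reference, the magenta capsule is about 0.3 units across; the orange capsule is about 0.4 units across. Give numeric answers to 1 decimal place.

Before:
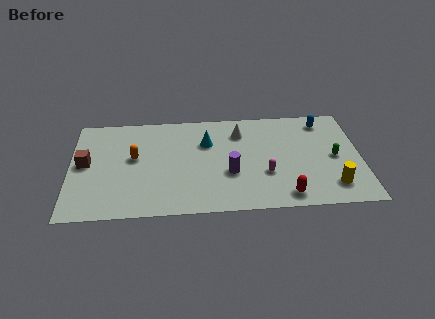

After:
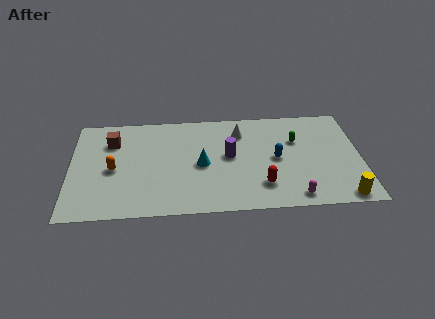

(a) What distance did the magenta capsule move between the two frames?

2.4

The magenta capsule moved from about (10.4, 2.9) to (11.9, 1.0), a distance of √(1.5² + 1.9²) ≈ 2.4.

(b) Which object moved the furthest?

the blue capsule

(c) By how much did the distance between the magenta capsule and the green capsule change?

+0.6

They were about 3.9 units apart before and 4.5 after — 0.6 units further apart.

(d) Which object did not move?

the white cone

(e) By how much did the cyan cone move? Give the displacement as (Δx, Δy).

(-0.3, -1.8)

The cyan cone started near (7.3, 5.7) and ended near (7.0, 3.9).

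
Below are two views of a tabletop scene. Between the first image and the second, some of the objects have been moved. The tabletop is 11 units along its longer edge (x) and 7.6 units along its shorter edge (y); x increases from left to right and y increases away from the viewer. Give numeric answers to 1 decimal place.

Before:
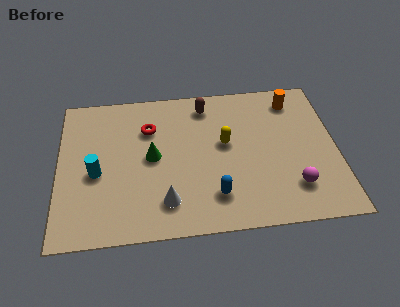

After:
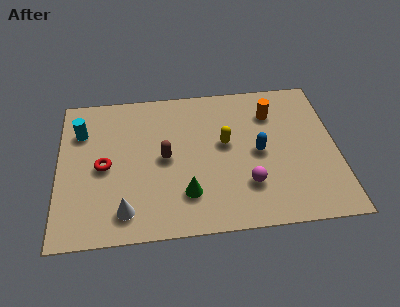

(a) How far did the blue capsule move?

2.7

The blue capsule was near (6.1, 1.7) before and (7.9, 3.7) after, so it travelled √(1.8² + 2.0²) ≈ 2.7 units.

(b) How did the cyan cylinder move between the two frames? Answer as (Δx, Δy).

(-0.6, 2.2)

The cyan cylinder was at about (1.5, 3.3) and moved to about (0.9, 5.5).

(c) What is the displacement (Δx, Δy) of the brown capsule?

(-1.7, -2.6)

The brown capsule started near (5.9, 6.4) and ended near (4.2, 3.8).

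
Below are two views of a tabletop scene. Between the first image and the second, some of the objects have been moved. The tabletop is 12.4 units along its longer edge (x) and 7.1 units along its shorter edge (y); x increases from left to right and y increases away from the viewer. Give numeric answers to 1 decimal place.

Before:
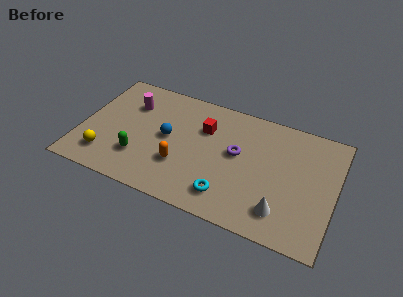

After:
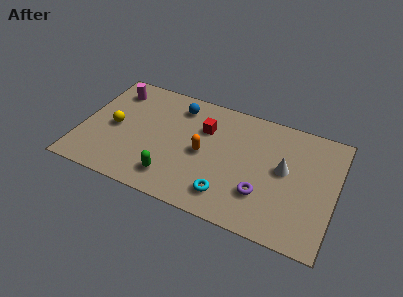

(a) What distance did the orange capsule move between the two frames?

1.5

The orange capsule moved from about (5.0, 2.3) to (6.0, 3.4), a distance of √(1.0² + 1.1²) ≈ 1.5.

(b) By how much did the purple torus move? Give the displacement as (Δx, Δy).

(1.4, -1.9)

From the two frames, the purple torus sits at roughly (7.6, 4.0) before and (9.0, 2.1) after.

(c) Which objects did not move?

the red cube and the cyan torus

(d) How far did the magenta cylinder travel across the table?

1.1

The magenta cylinder moved from about (2.2, 5.1) to (1.3, 5.7), a distance of √(0.9² + 0.6²) ≈ 1.1.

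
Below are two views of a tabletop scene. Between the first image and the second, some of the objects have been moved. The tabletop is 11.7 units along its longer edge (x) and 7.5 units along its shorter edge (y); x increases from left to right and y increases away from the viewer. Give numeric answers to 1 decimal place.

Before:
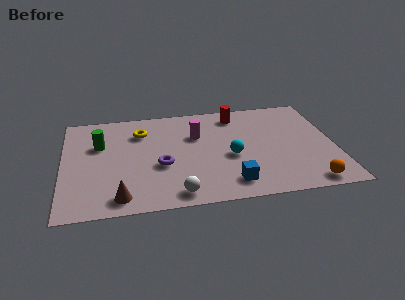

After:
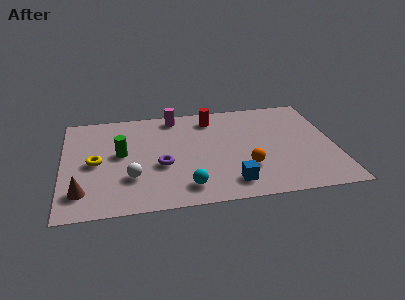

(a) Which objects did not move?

the purple torus and the blue cube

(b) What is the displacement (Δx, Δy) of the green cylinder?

(0.9, -0.8)

From the two frames, the green cylinder sits at roughly (1.6, 4.9) before and (2.5, 4.1) after.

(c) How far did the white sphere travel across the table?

2.4

The white sphere moved from about (4.8, 0.9) to (2.9, 2.3), a distance of √(1.9² + 1.4²) ≈ 2.4.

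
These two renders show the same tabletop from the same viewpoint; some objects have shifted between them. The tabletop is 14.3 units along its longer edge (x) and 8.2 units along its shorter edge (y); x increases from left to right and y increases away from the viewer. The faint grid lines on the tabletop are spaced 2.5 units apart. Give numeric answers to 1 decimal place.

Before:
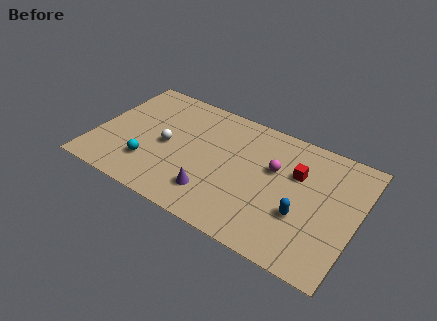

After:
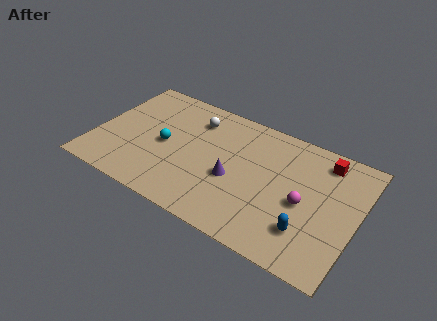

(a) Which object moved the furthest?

the white sphere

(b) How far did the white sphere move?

2.8

The white sphere was near (3.9, 3.9) before and (5.1, 6.4) after, so it travelled √(1.2² + 2.5²) ≈ 2.8 units.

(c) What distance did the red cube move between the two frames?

2.0

The red cube moved from about (10.9, 5.4) to (12.2, 6.9), a distance of √(1.3² + 1.5²) ≈ 2.0.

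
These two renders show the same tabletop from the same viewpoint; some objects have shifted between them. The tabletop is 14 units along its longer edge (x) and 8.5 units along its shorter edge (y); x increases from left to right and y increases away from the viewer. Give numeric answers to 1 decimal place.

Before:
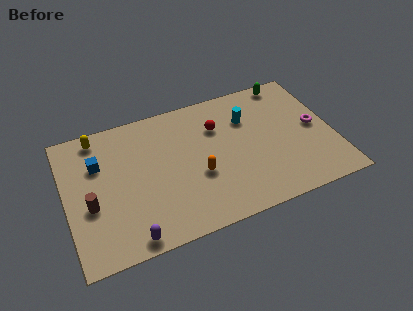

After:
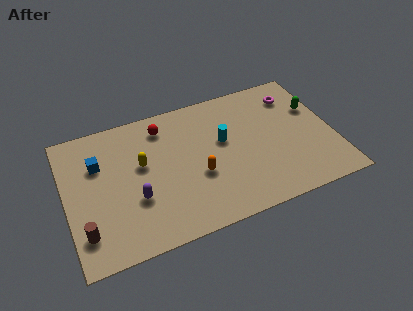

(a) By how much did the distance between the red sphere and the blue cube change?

-2.6

The distance was about 6.3 in the first image and 3.7 in the second, so they moved 2.6 units closer together.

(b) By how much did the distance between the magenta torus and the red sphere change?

+1.7

The distance was about 5.3 in the first image and 7.0 in the second, so they moved 1.7 units further apart.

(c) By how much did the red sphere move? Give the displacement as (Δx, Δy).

(-2.8, 1.0)

The red sphere was at about (8.1, 6.0) and moved to about (5.3, 7.0).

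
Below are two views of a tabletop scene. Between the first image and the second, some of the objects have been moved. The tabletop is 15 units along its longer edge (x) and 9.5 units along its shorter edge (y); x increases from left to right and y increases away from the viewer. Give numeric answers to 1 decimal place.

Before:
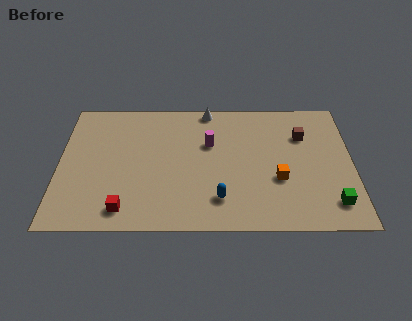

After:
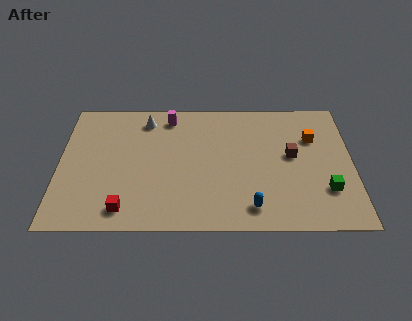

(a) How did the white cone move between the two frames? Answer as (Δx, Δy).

(-3.2, -0.8)

The white cone started near (7.6, 8.7) and ended near (4.4, 7.9).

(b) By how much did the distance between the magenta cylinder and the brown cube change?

+2.1

They were about 4.8 units apart before and 6.9 after — 2.1 units further apart.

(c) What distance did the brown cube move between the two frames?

1.6

From (12.5, 6.7) to (11.9, 5.2), the brown cube covered √(0.6² + 1.5²) ≈ 1.6 units.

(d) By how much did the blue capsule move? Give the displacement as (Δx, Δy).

(1.6, -0.6)

The blue capsule started near (8.2, 2.1) and ended near (9.8, 1.5).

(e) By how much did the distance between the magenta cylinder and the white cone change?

-1.4

Before: roughly 2.6 units apart; after: 1.2. That's 1.4 units closer together.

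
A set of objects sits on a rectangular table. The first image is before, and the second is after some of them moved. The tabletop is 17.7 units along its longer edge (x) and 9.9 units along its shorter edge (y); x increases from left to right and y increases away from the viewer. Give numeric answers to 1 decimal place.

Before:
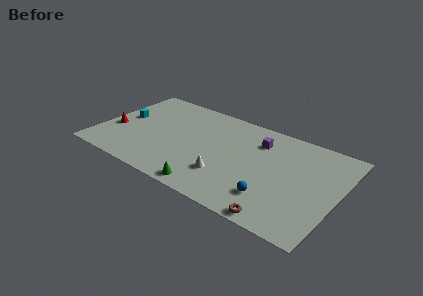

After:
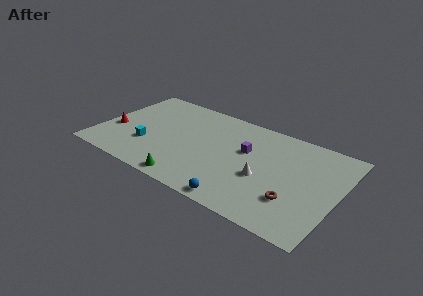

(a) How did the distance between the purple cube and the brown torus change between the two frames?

-2.1

They were about 7.2 units apart before and 5.1 after — 2.1 units closer together.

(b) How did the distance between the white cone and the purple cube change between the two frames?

-2.4

The distance was about 5.0 in the first image and 2.6 in the second, so they moved 2.4 units closer together.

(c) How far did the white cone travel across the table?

2.9

The white cone was near (9.8, 2.8) before and (12.4, 4.0) after, so it travelled √(2.6² + 1.2²) ≈ 2.9 units.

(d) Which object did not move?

the red cone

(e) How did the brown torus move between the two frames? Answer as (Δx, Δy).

(0.7, 2.1)

From the two frames, the brown torus sits at roughly (14.1, 0.8) before and (14.8, 2.9) after.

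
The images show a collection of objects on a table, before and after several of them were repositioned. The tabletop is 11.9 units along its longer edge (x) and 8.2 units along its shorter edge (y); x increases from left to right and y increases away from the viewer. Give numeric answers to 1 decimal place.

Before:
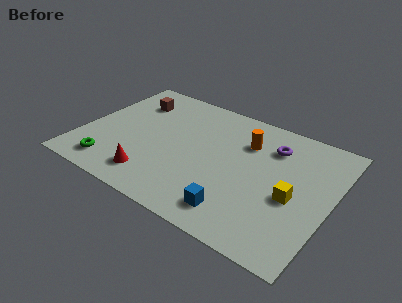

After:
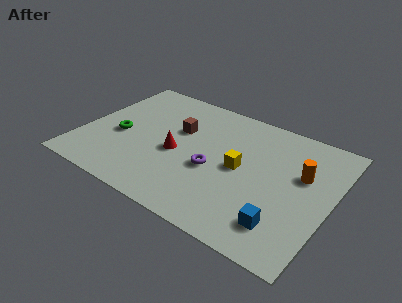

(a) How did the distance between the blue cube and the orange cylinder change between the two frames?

-1.1

They were about 4.5 units apart before and 3.4 after — 1.1 units closer together.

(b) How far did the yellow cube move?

2.7

The yellow cube moved from about (10.2, 3.5) to (7.6, 4.1), a distance of √(2.6² + 0.6²) ≈ 2.7.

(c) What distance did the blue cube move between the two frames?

2.1

From (7.9, 1.4) to (10.0, 1.7), the blue cube covered √(2.1² + 0.3²) ≈ 2.1 units.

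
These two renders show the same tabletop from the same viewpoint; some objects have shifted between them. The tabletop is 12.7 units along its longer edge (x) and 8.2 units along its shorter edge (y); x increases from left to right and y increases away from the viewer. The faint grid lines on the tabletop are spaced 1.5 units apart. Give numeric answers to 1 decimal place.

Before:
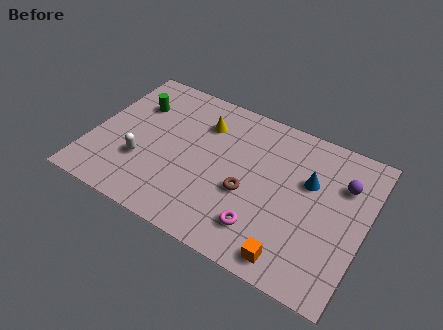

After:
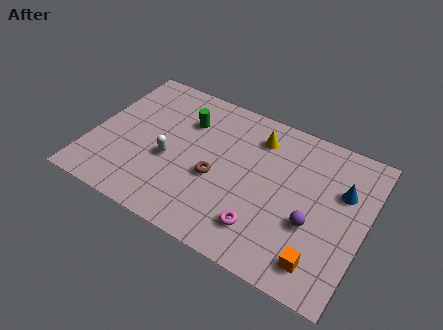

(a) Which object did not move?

the magenta torus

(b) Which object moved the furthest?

the purple sphere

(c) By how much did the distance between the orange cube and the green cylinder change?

-1.2

The distance was about 9.4 in the first image and 8.2 in the second, so they moved 1.2 units closer together.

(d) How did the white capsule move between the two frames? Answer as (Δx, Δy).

(1.2, 0.7)

From the two frames, the white capsule sits at roughly (2.5, 2.7) before and (3.7, 3.4) after.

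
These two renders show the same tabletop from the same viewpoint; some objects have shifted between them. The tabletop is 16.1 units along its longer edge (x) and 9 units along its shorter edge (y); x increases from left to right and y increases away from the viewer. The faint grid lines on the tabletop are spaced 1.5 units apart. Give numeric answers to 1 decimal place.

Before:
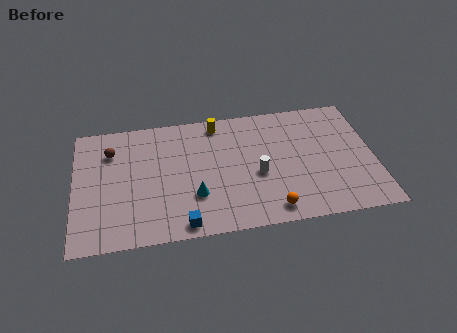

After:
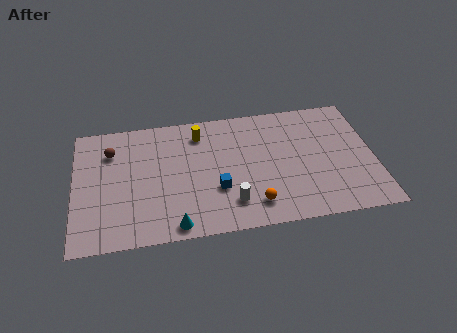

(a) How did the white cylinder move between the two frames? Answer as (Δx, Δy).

(-1.5, -1.8)

From the two frames, the white cylinder sits at roughly (9.8, 3.8) before and (8.3, 2.0) after.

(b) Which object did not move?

the brown sphere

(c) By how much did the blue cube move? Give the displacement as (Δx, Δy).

(1.9, 2.2)

From the two frames, the blue cube sits at roughly (5.7, 0.9) before and (7.6, 3.1) after.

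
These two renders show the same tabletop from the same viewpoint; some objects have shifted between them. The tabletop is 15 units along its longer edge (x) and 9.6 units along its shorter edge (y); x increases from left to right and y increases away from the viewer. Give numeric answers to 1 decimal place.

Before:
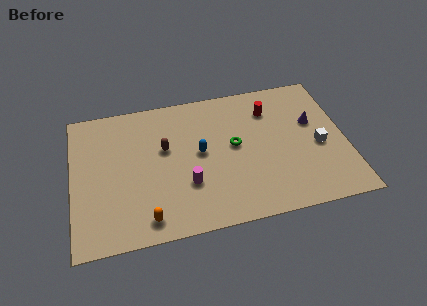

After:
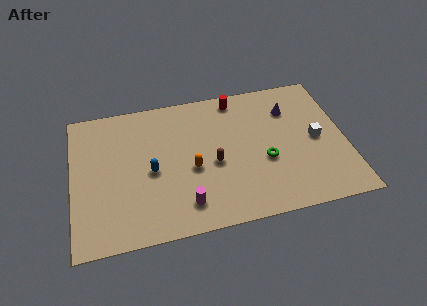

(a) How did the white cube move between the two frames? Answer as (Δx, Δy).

(-0.1, 0.5)

The white cube started near (13.5, 4.2) and ended near (13.4, 4.7).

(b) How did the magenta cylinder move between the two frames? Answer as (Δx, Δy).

(-0.2, -1.3)

The magenta cylinder was at about (6.2, 3.1) and moved to about (6.0, 1.8).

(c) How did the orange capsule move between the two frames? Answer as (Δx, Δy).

(2.6, 2.8)

The orange capsule started near (3.9, 1.3) and ended near (6.5, 4.1).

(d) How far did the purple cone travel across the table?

1.7

The purple cone was near (13.3, 5.9) before and (12.1, 7.1) after, so it travelled √(1.2² + 1.2²) ≈ 1.7 units.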